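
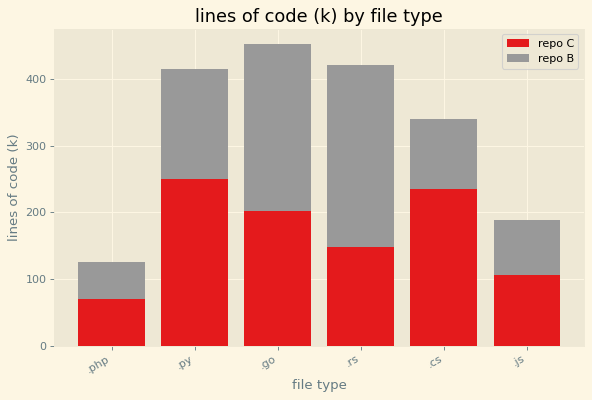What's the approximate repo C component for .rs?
≈ 150

repo C top ≈ 150, bottom ≈ 0; segment ≈ 150.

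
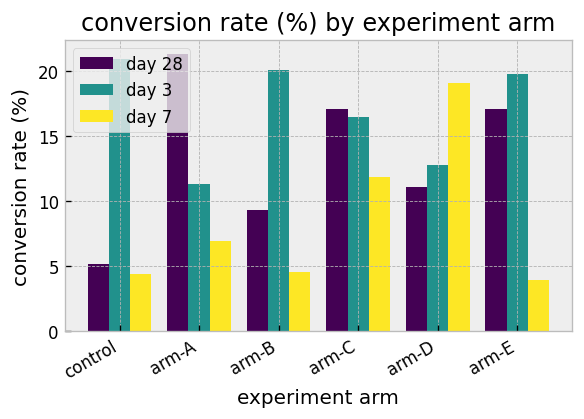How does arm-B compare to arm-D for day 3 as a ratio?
≈ 1.67×

arm-B ≈ 20, arm-D ≈ 12; 20/12 ≈ 1.67.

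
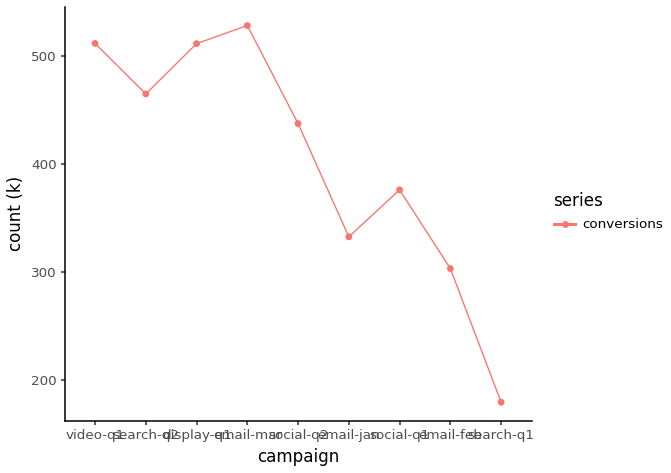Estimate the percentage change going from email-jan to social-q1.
≈ +14.3%

email-jan ≈ 350, social-q1 ≈ 400; (400 − 350) / 350 ≈ +14.3%.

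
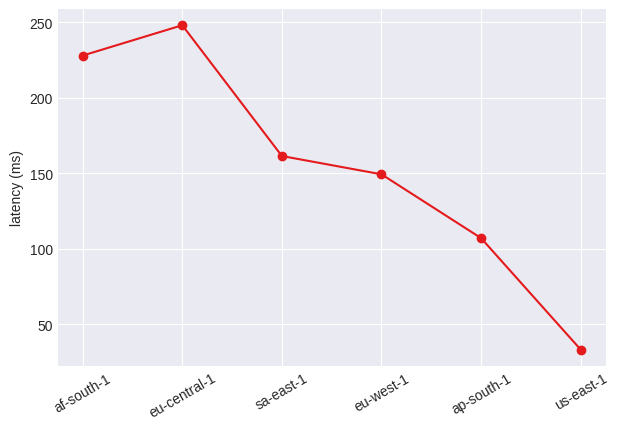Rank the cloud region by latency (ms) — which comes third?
sa-east-1

Top 4: eu-central-1 ≈ 240, af-south-1 ≈ 220, sa-east-1 ≈ 160, eu-west-1 ≈ 140.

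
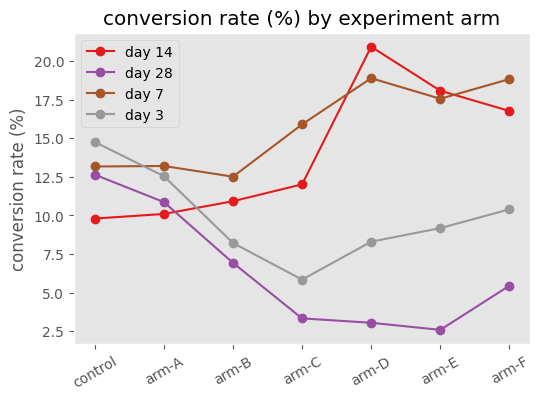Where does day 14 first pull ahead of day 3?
arm-B

arm-A: day 14 ≈ 10 vs day 3 ≈ 12 (not yet); arm-B: day 14 ≈ 10 vs day 3 ≈ 8 (first crossover).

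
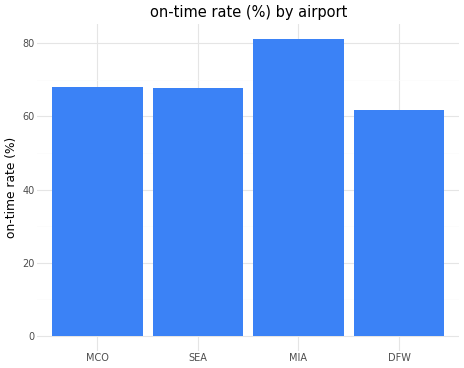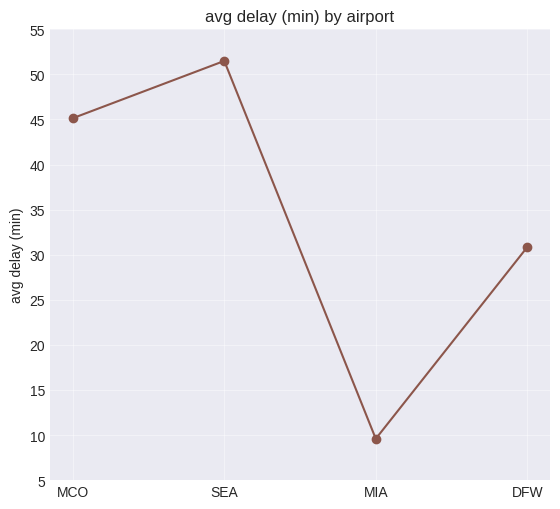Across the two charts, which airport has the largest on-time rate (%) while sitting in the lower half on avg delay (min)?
Chart 2 median avg delay (min) ≈ 40; below-median airports: MIA, DFW. Among those, MIA has the highest on-time rate (%) (≈ 80).

MIA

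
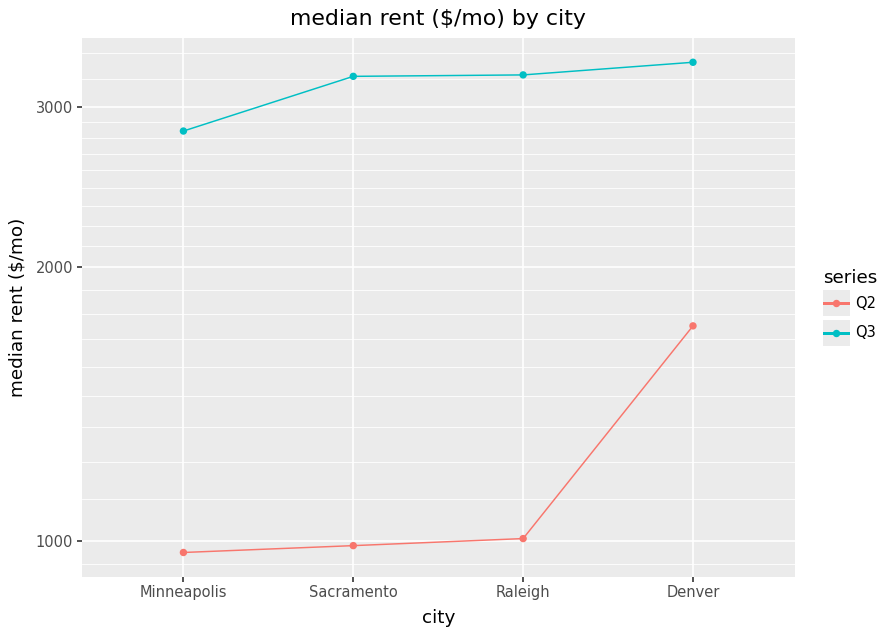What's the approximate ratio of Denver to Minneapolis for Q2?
≈ 1.8×

Denver ≈ 1800, Minneapolis ≈ 1000; 1800/1000 ≈ 1.8.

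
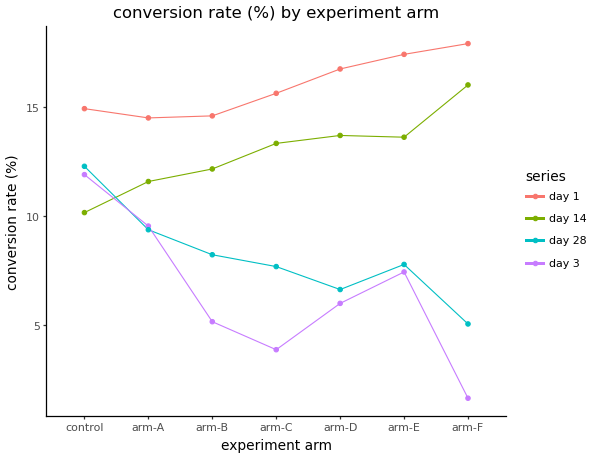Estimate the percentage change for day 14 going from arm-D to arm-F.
arm-D ≈ 14, arm-F ≈ 16; (16 − 14) / 14 ≈ +14.3%.

≈ +14.3%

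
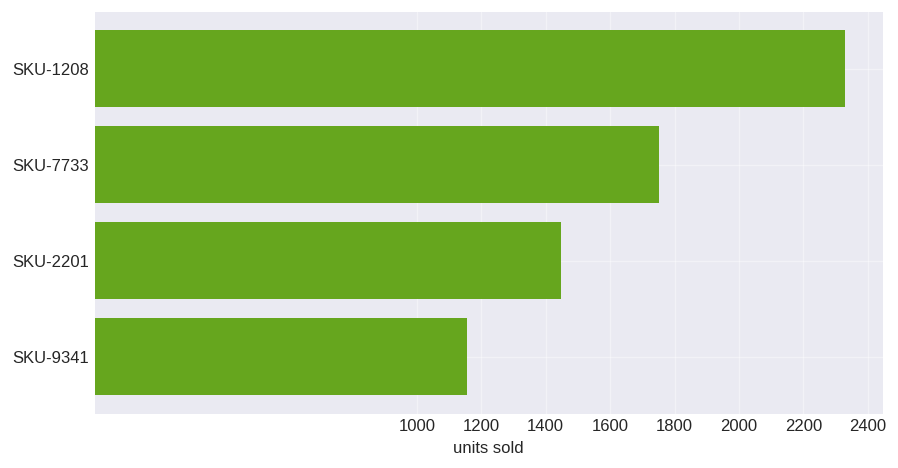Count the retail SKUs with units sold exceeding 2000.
1

Above 2000: SKU-1208.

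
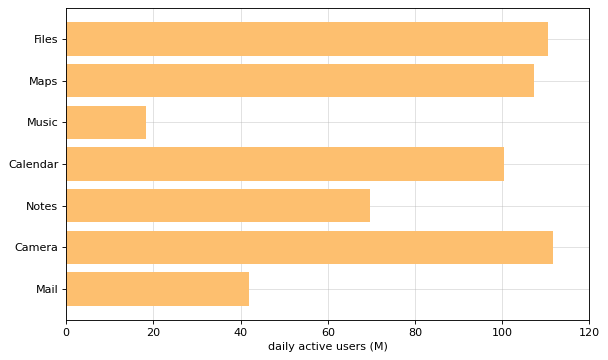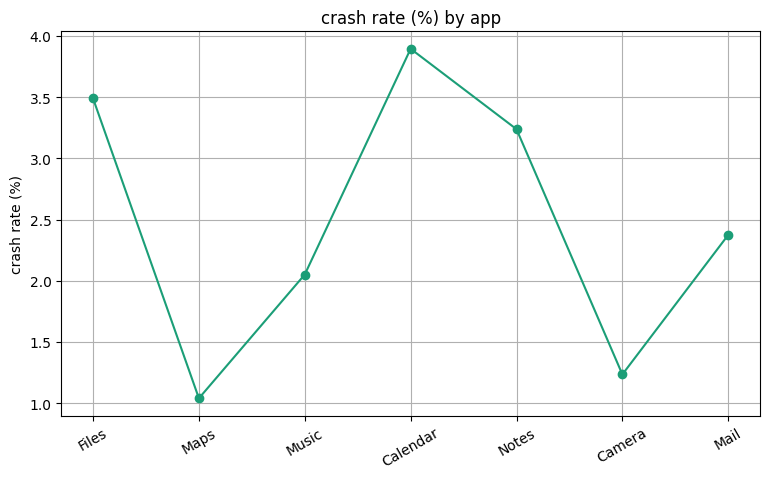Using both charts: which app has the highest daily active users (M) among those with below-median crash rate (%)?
Camera

Chart 2 median crash rate (%) ≈ 2.5; below-median apps: Maps, Music, Camera. Among those, Camera has the highest daily active users (M) (≈ 120).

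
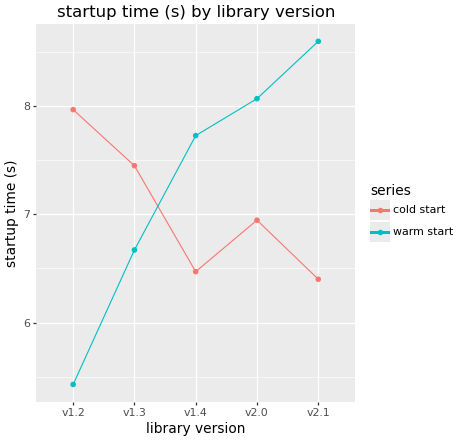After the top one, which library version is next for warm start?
Top 3 for warm start: v2.1 ≈ 8.5, v2.0 ≈ 8.0, v1.4 ≈ 7.5.

v2.0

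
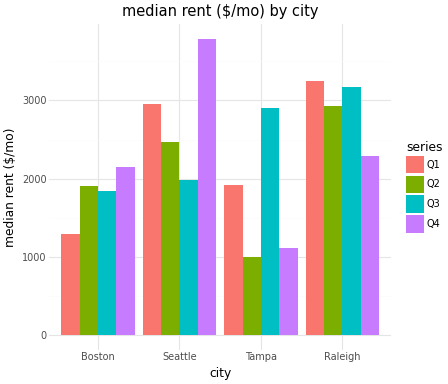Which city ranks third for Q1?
Tampa

Top 4 for Q1: Raleigh ≈ 3500, Seattle ≈ 3000, Tampa ≈ 2000, Boston ≈ 1500.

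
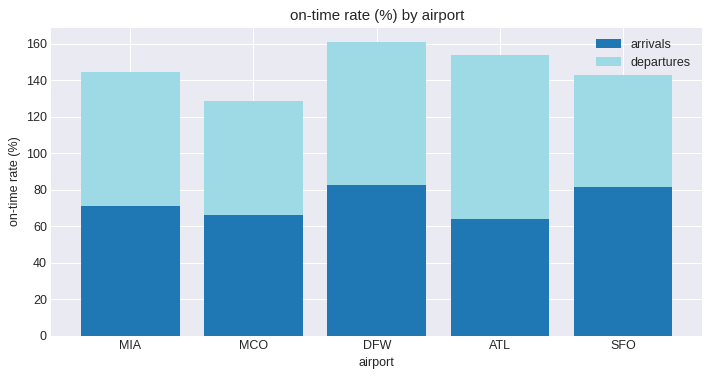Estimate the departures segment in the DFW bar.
departures top ≈ 160, bottom ≈ 80; segment ≈ 80.

≈ 80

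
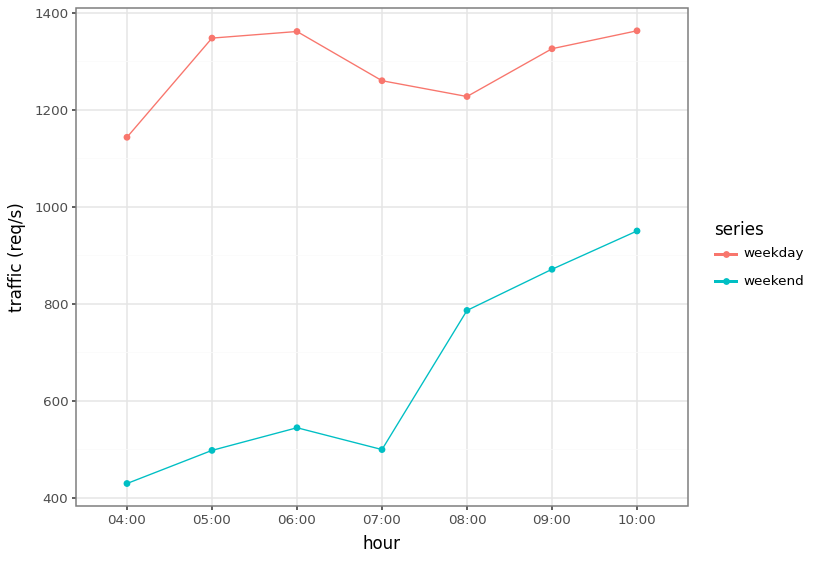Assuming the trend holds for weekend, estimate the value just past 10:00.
Last three: 800, 900, 1000 → slope ≈ 100/step → next ≈ 1100.

≈ 1100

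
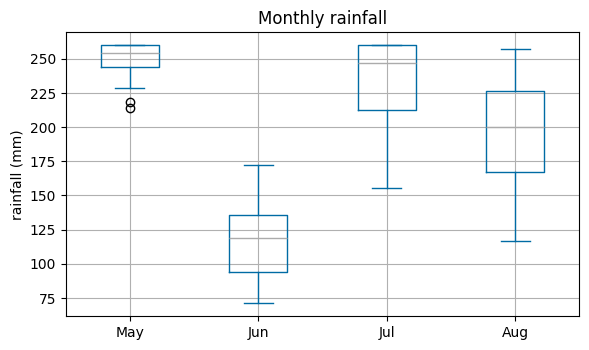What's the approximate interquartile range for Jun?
≈ 40

Q3 ≈ 140, Q1 ≈ 100; IQR ≈ 40.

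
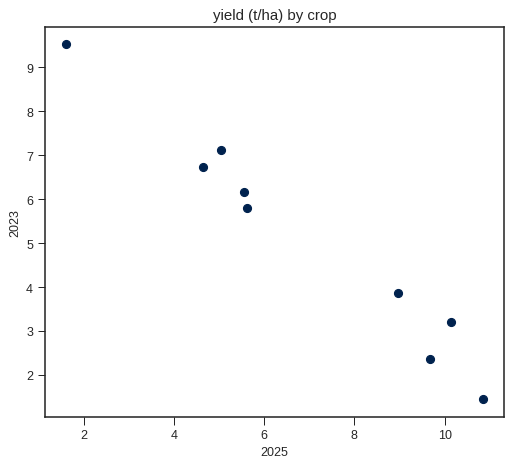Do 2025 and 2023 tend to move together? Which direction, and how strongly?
negative, strong

Points are negatively correlated; strong (|r| ≈ 1.0).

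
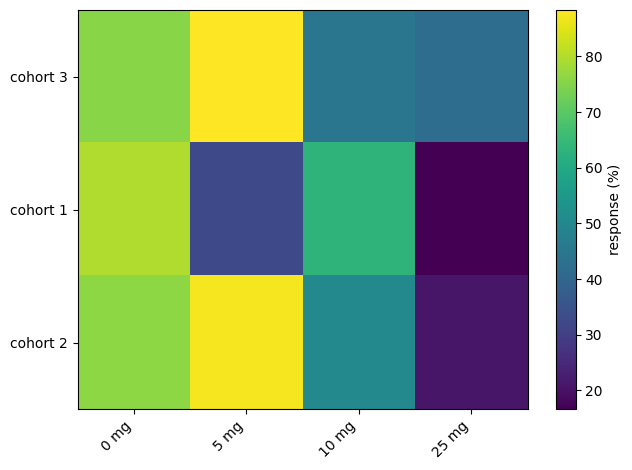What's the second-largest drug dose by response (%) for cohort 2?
0 mg

Top 3 for cohort 2: 5 mg ≈ 90, 0 mg ≈ 80, 10 mg ≈ 50.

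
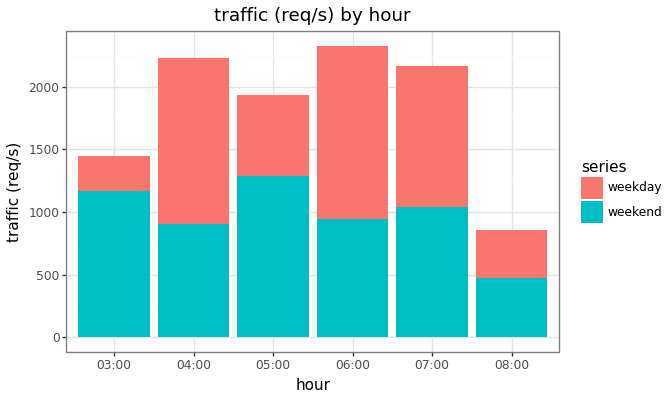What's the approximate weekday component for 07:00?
weekday top ≈ 2200, bottom ≈ 1000; segment ≈ 1200.

≈ 1200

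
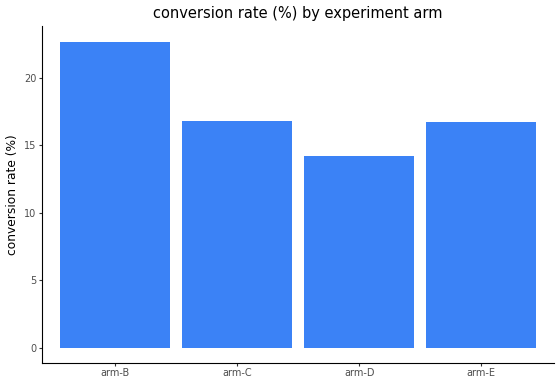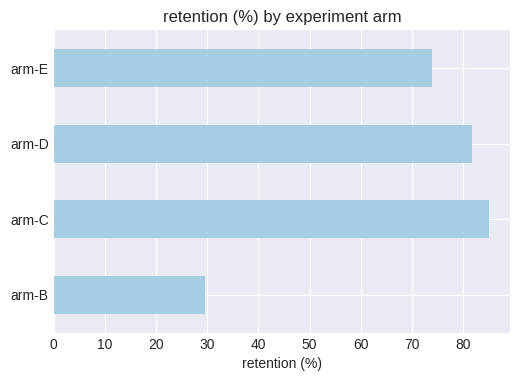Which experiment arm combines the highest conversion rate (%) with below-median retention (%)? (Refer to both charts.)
Chart 2 median retention (%) ≈ 80; below-median experiment arms: arm-B, arm-E. Among those, arm-B has the highest conversion rate (%) (≈ 25).

arm-B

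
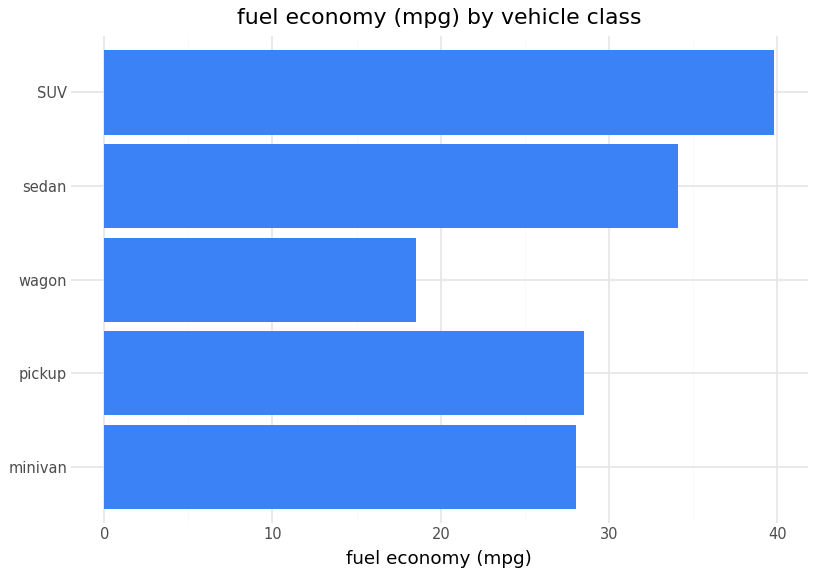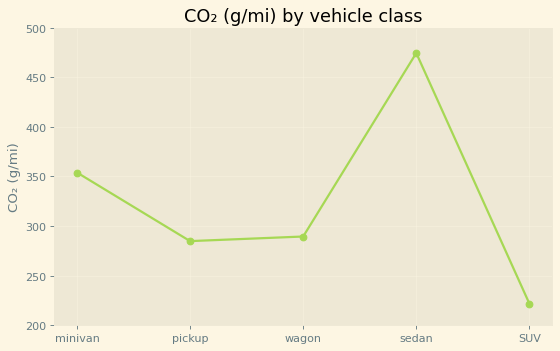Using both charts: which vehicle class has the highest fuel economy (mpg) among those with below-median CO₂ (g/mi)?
SUV

Chart 2 median CO₂ (g/mi) ≈ 300; below-median vehicle classes: pickup, SUV. Among those, SUV has the highest fuel economy (mpg) (≈ 40).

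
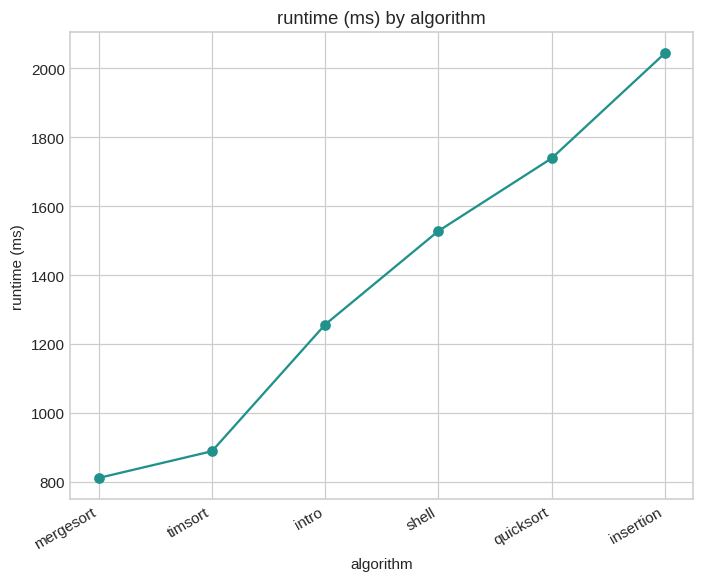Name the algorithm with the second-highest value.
quicksort

Top 3: insertion ≈ 2000, quicksort ≈ 1800, shell ≈ 1600.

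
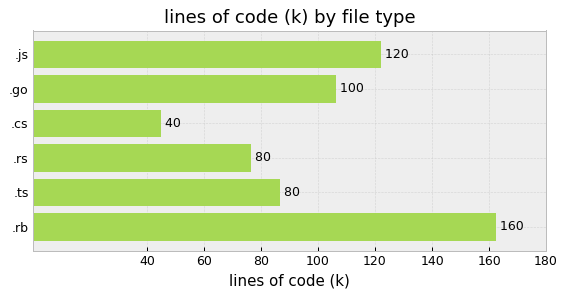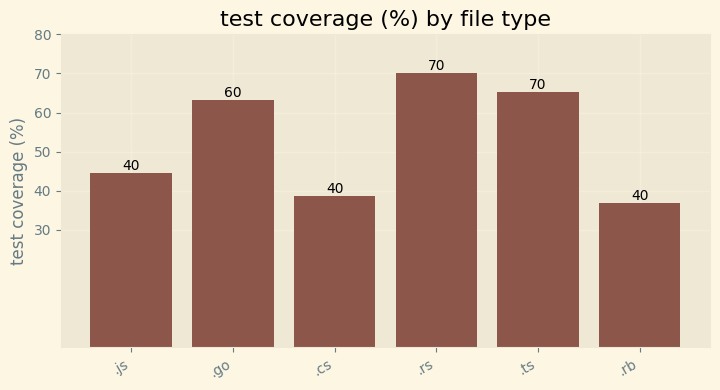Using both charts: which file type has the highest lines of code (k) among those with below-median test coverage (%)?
.rb

Chart 2 median test coverage (%) ≈ 50; below-median file types: .js, .cs, .rb. Among those, .rb has the highest lines of code (k) (≈ 160).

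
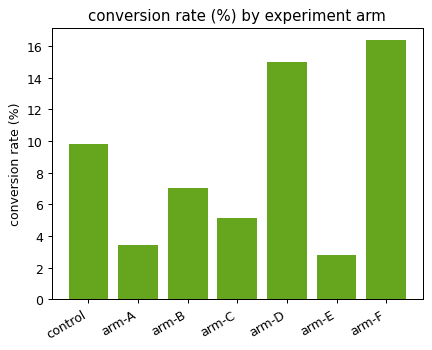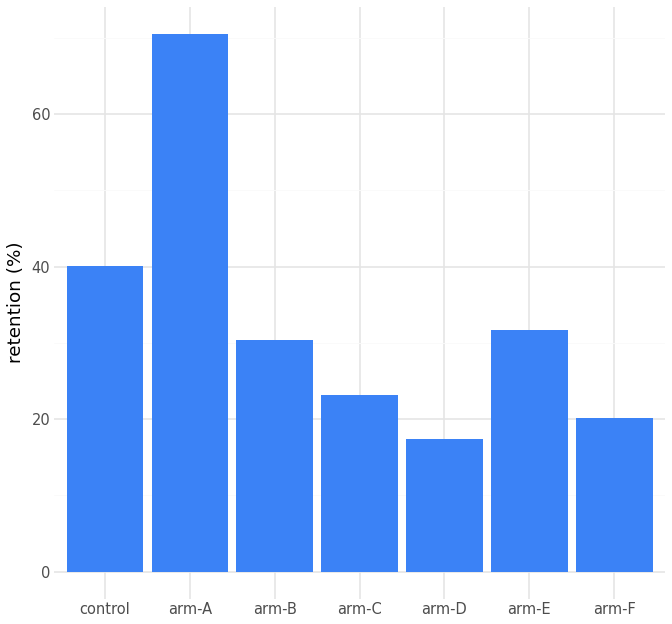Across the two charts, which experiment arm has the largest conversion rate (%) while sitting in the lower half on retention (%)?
arm-F

Chart 2 median retention (%) ≈ 30; below-median experiment arms: arm-C, arm-D, arm-F. Among those, arm-F has the highest conversion rate (%) (≈ 16).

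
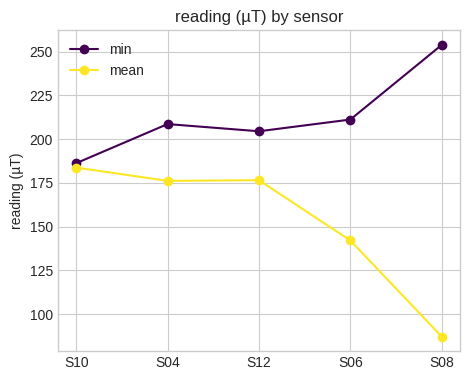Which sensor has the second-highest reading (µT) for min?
Top 3 for min: S08 ≈ 260, S06 ≈ 220, S04 ≈ 200.

S06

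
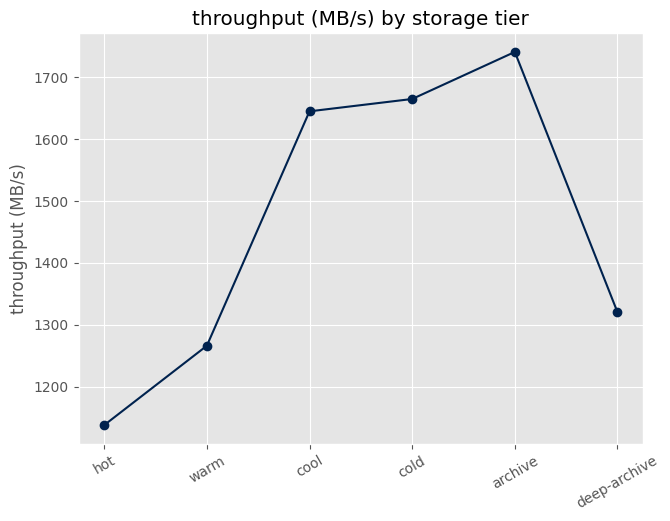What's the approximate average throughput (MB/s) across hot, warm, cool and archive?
(1100 + 1300 + 1600 + 1700) / 4 ≈ 1425.

≈ 1425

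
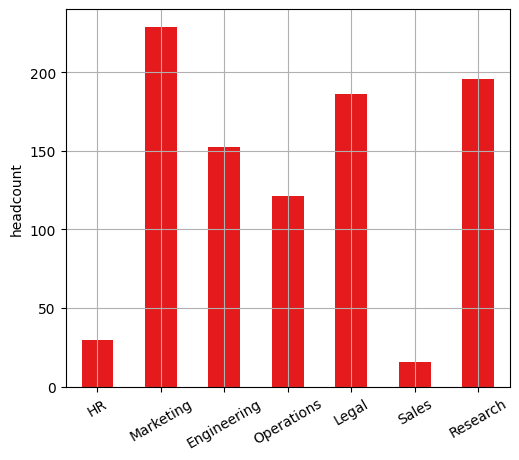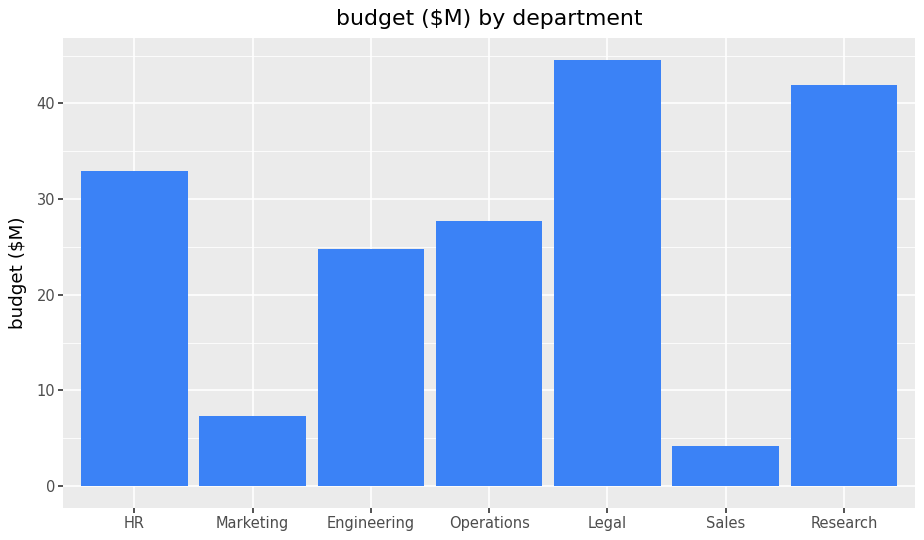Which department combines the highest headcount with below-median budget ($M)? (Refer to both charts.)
Chart 2 median budget ($M) ≈ 30; below-median departments: Marketing, Engineering, Sales. Among those, Marketing has the highest headcount (≈ 225).

Marketing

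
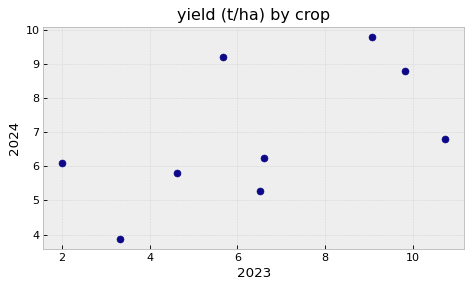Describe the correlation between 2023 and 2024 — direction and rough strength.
Points are positively correlated; moderate (|r| ≈ 0.6).

positive, moderate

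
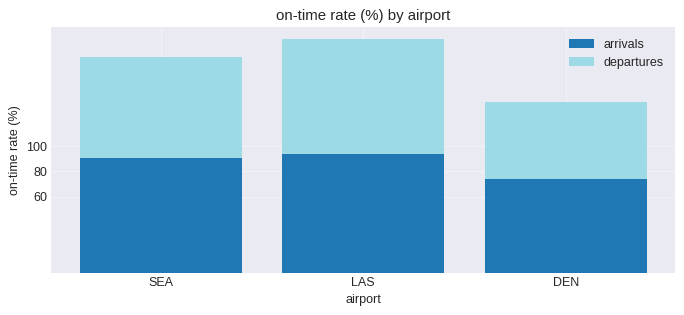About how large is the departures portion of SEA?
departures top ≈ 180, bottom ≈ 100; segment ≈ 80.

≈ 80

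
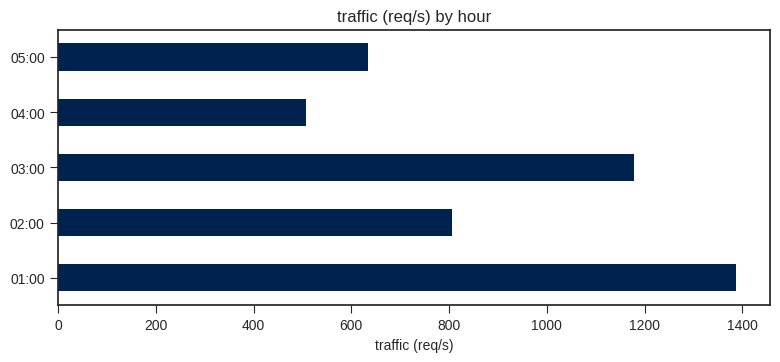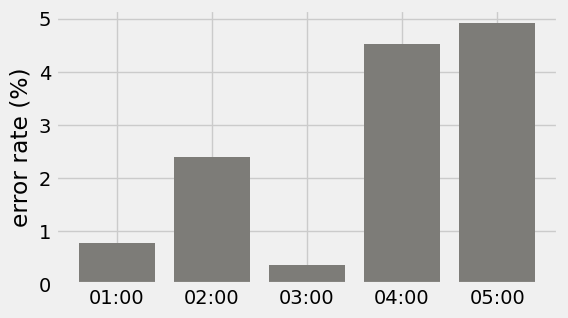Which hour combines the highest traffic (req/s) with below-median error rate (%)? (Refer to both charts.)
Chart 2 median error rate (%) ≈ 2.5; below-median hours: 01:00, 03:00. Among those, 01:00 has the highest traffic (req/s) (≈ 1400).

01:00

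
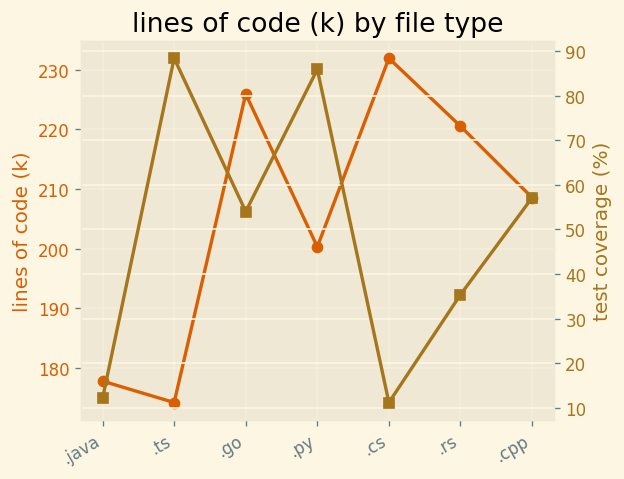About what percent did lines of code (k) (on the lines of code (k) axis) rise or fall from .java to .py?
.java ≈ 180, .py ≈ 200; (200 − 180) / 180 ≈ +11.1%.

≈ +11.1%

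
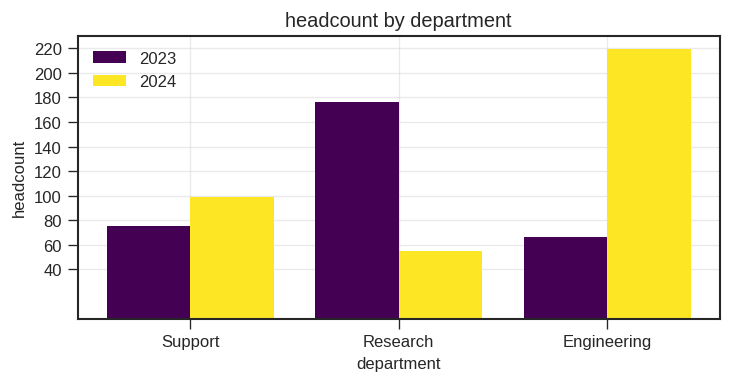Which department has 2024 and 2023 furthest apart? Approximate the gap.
Engineering: 2024 ≈ 220, 2023 ≈ 60 → gap ≈ 160. Next-largest (Research) is only ≈ 120.

Engineering, ≈ 160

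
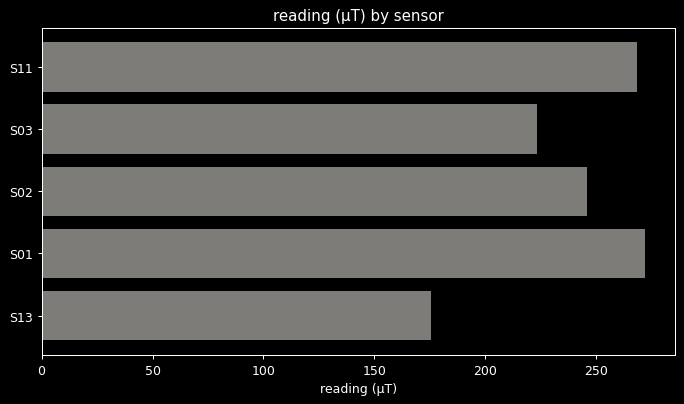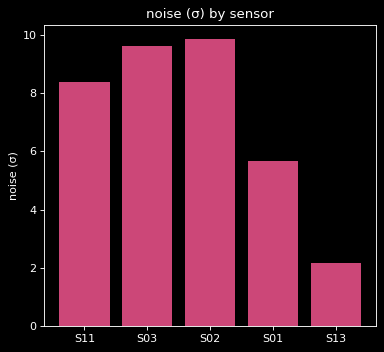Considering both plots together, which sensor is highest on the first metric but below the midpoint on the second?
Chart 2 median noise (σ) ≈ 8; below-median sensors: S01, S13. Among those, S01 has the highest reading (µT) (≈ 275).

S01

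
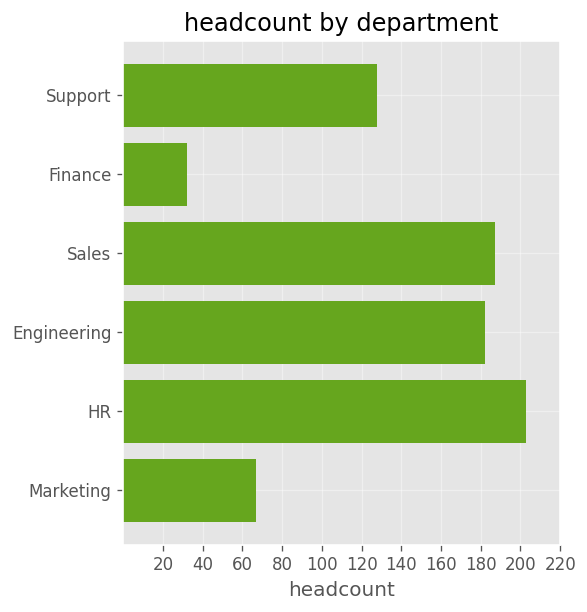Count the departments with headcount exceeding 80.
Above 80: Support, Sales, Engineering, HR.

4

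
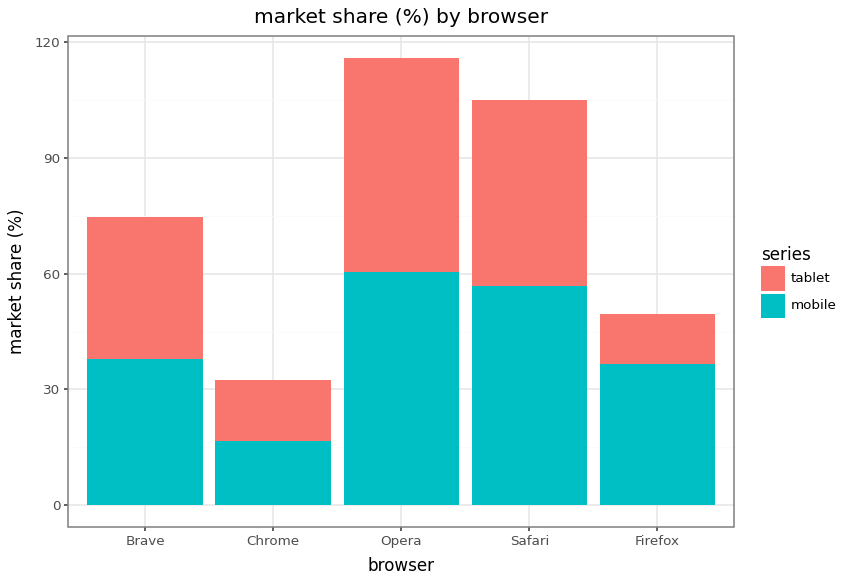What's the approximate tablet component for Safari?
≈ 50

tablet top ≈ 110, bottom ≈ 60; segment ≈ 50.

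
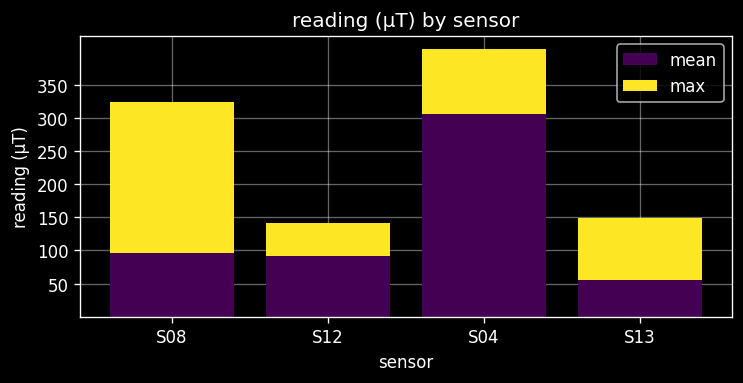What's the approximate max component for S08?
max top ≈ 300, bottom ≈ 100; segment ≈ 200.

≈ 200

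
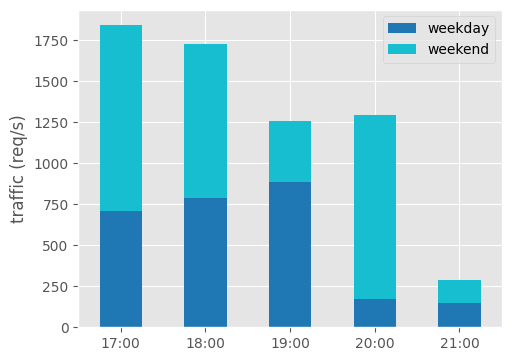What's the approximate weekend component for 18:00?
≈ 1000

weekend top ≈ 1800, bottom ≈ 800; segment ≈ 1000.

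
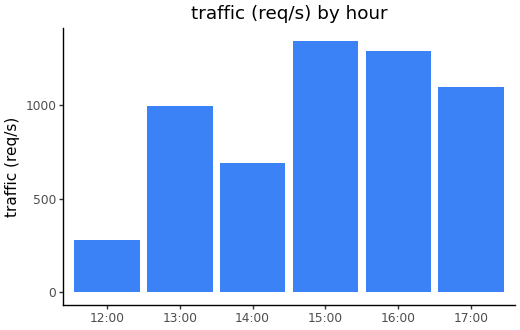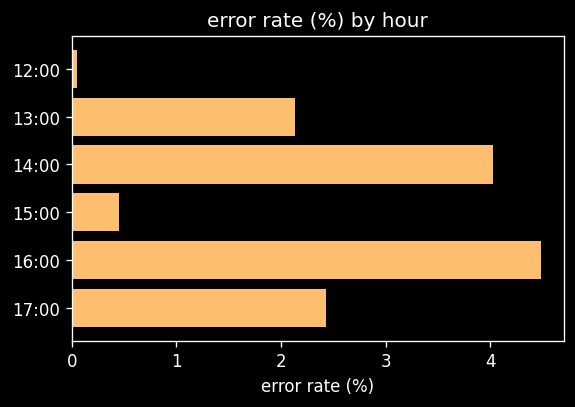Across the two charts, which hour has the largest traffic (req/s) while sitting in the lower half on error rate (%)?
Chart 2 median error rate (%) ≈ 2.5; below-median hours: 12:00, 13:00, 15:00. Among those, 15:00 has the highest traffic (req/s) (≈ 1400).

15:00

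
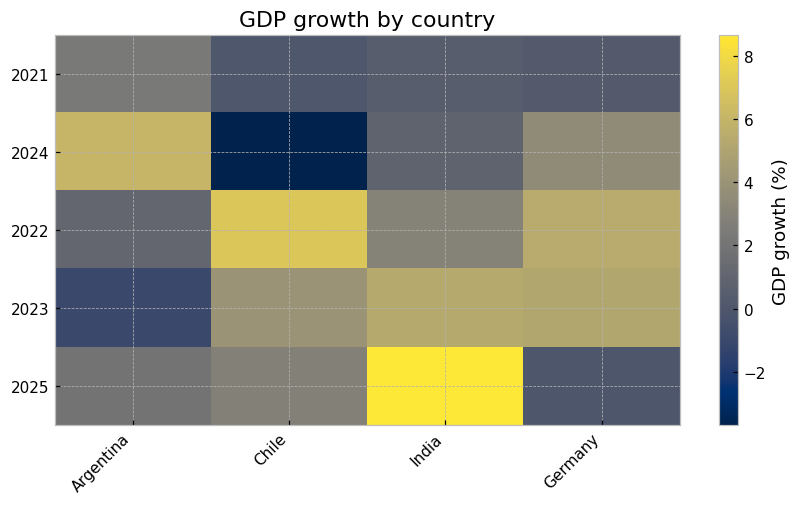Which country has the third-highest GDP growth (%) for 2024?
Top 4 for 2024: Argentina ≈ 6, Germany ≈ 4, India ≈ 0, Chile ≈ -4.

India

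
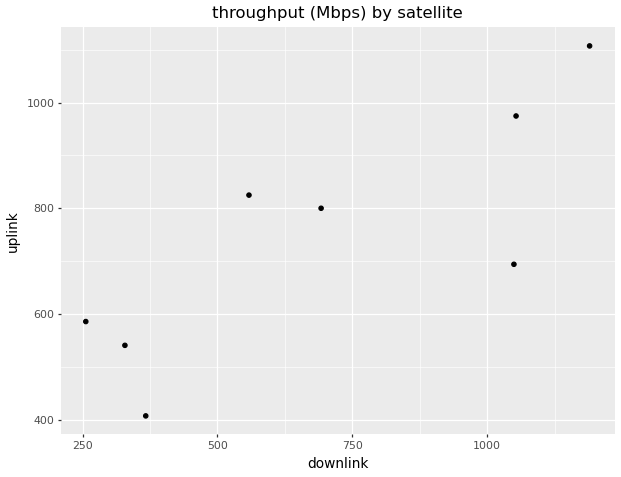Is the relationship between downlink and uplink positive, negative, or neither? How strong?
Points are positively correlated; strong (|r| ≈ 0.8).

positive, strong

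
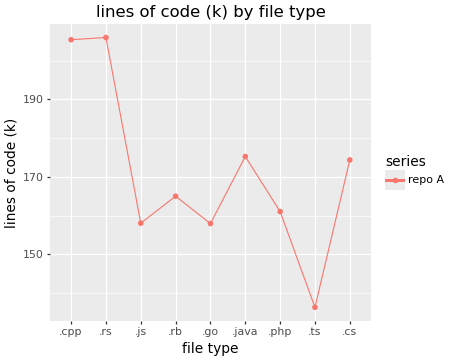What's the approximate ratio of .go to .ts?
≈ 1.14×

.go ≈ 160, .ts ≈ 140; 160/140 ≈ 1.14.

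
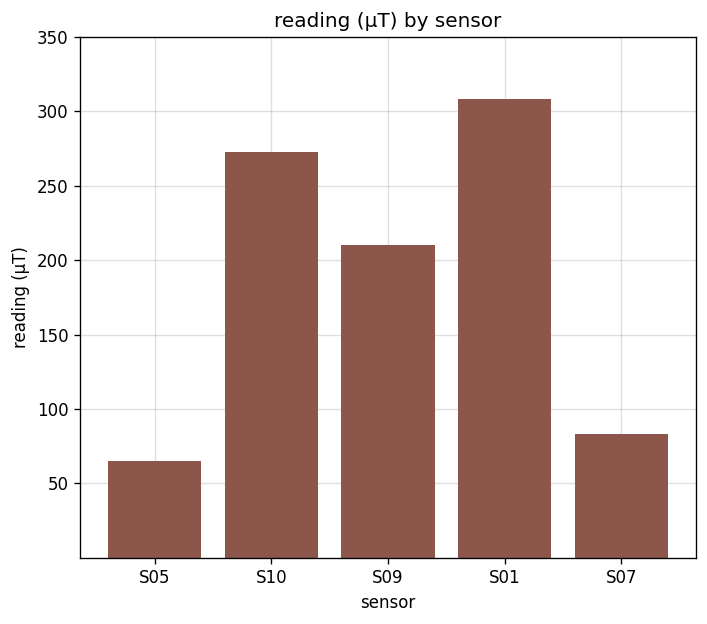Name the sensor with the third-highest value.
S09

Top 4: S01 ≈ 300, S10 ≈ 250, S09 ≈ 200, S07 ≈ 100.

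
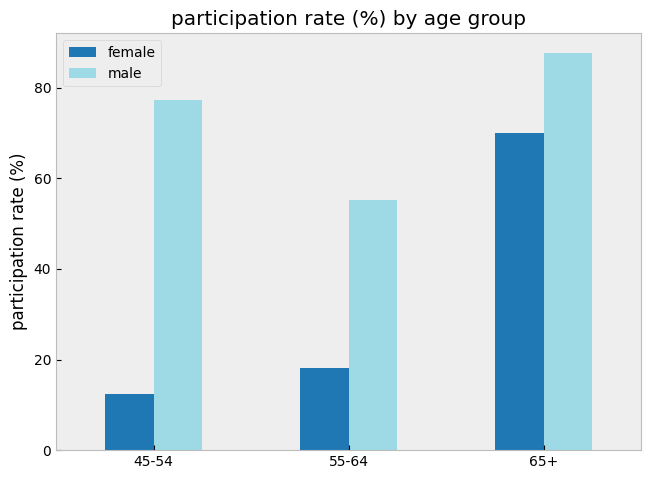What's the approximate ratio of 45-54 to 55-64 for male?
45-54 ≈ 80, 55-64 ≈ 60; 80/60 ≈ 1.33.

≈ 1.33×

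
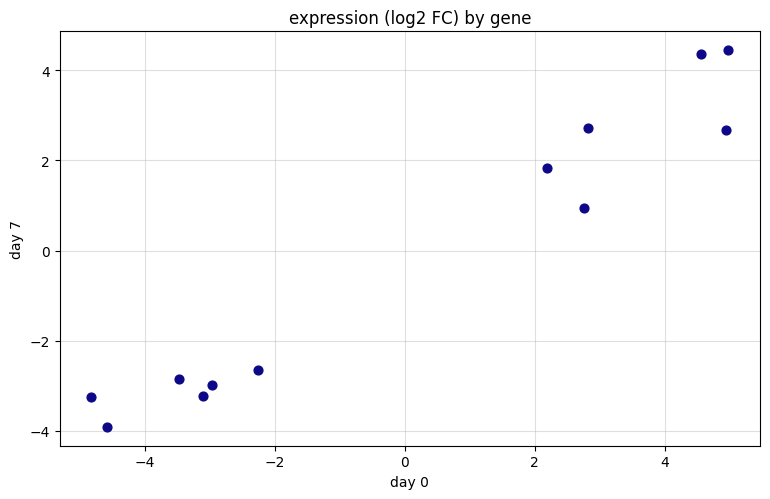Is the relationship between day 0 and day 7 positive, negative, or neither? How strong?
Points are positively correlated; strong (|r| ≈ 1.0).

positive, strong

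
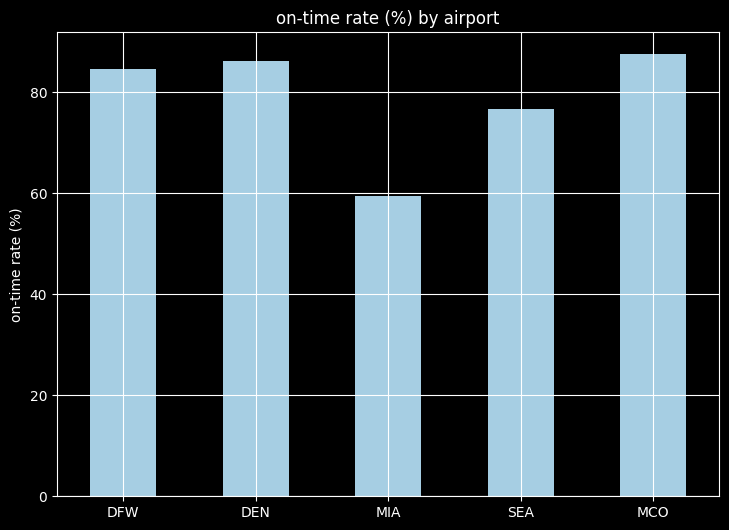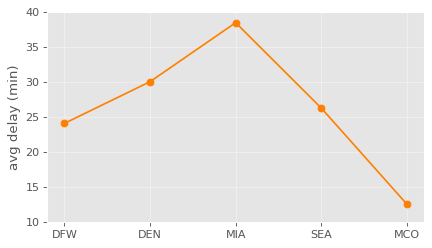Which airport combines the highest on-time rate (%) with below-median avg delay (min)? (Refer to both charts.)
MCO

Chart 2 median avg delay (min) ≈ 25; below-median airports: DFW, MCO. Among those, MCO has the highest on-time rate (%) (≈ 90).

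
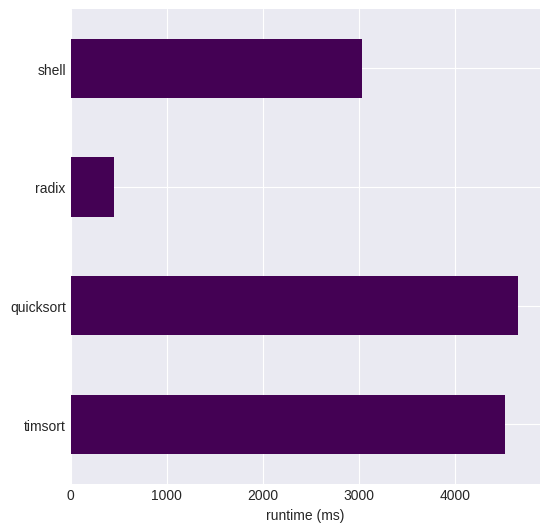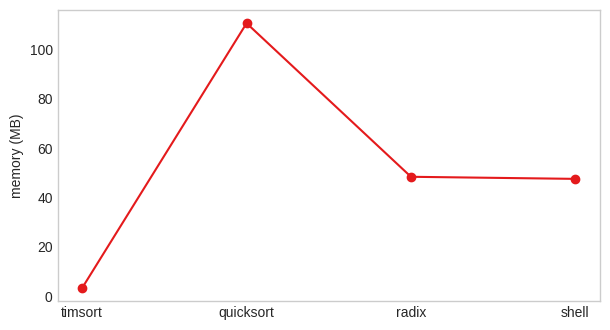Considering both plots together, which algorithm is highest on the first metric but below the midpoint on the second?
timsort

Chart 2 median memory (MB) ≈ 40; below-median algorithms: timsort, shell. Among those, timsort has the highest runtime (ms) (≈ 4500).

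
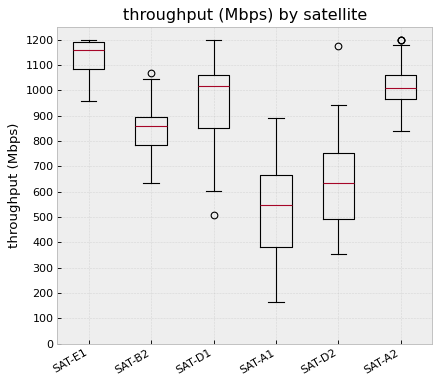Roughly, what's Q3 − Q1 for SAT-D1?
Q3 ≈ 1100, Q1 ≈ 900; IQR ≈ 200.

≈ 200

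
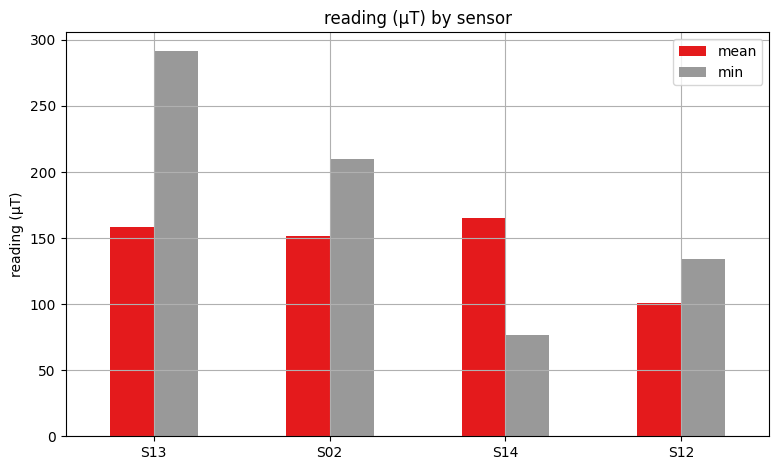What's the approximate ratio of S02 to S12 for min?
≈ 1.6×

S02 ≈ 200, S12 ≈ 125; 200/125 ≈ 1.6.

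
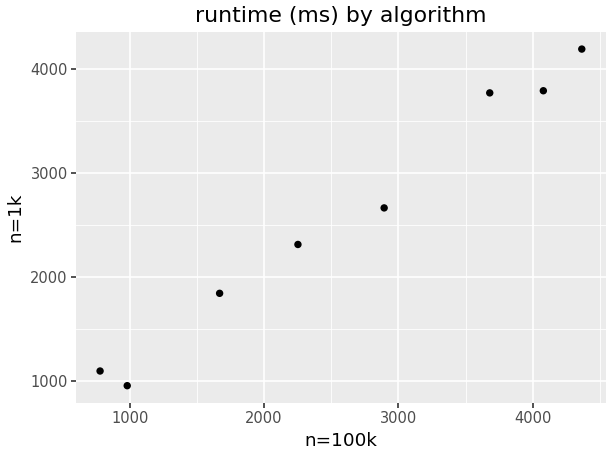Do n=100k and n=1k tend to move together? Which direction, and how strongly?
positive, strong

Points are positively correlated; strong (|r| ≈ 1.0).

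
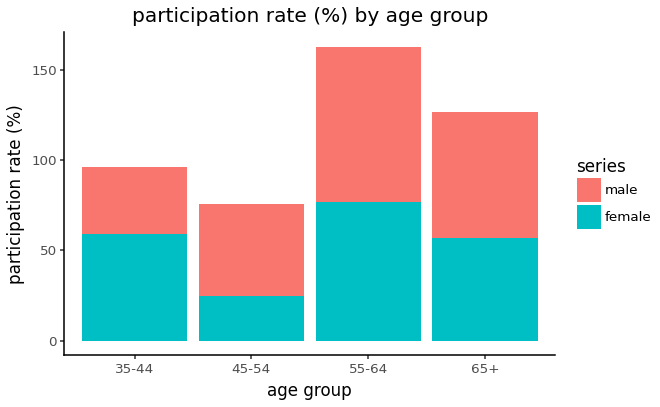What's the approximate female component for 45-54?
≈ 20

female top ≈ 20, bottom ≈ 0; segment ≈ 20.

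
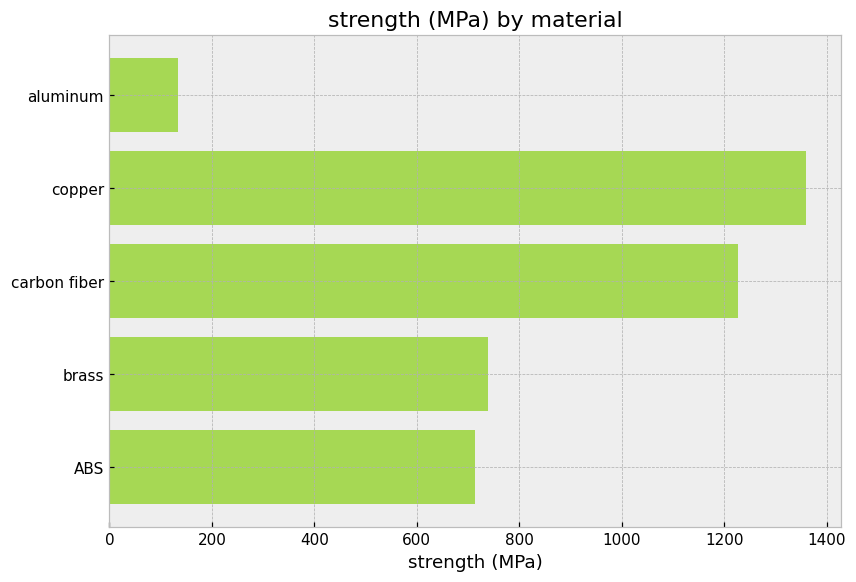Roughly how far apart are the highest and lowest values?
Max copper ≈ 1400, min aluminum ≈ 200; range ≈ 1200.

≈ 1200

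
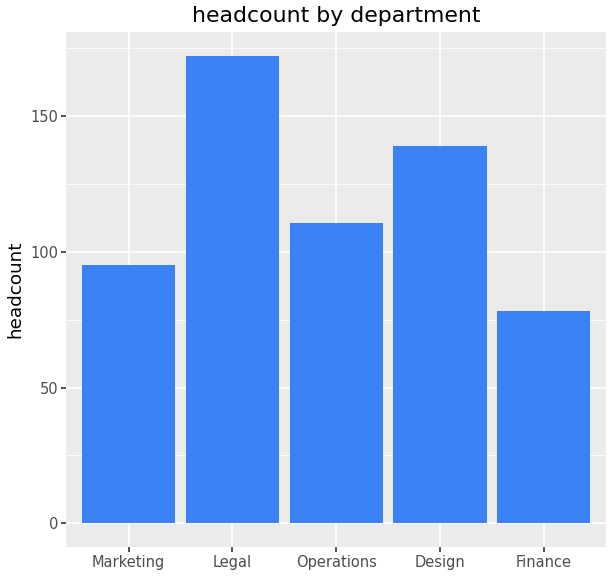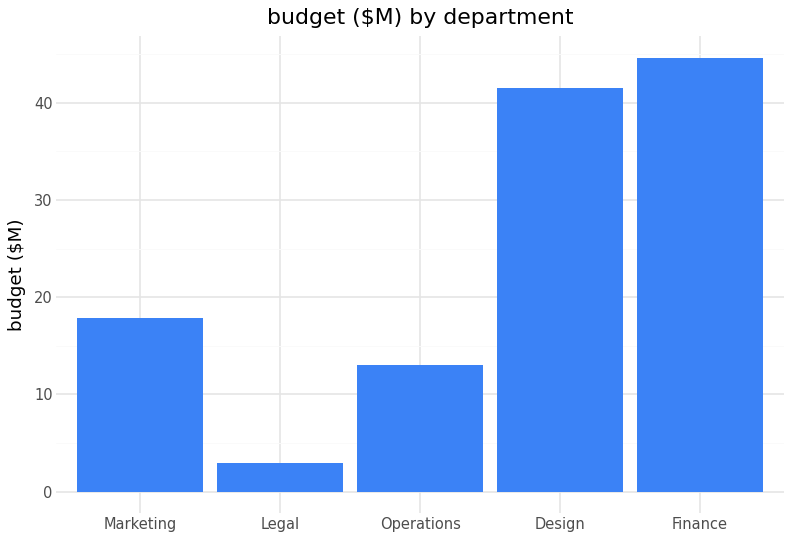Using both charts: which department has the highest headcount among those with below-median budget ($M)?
Chart 2 median budget ($M) ≈ 20; below-median departments: Legal, Operations. Among those, Legal has the highest headcount (≈ 180).

Legal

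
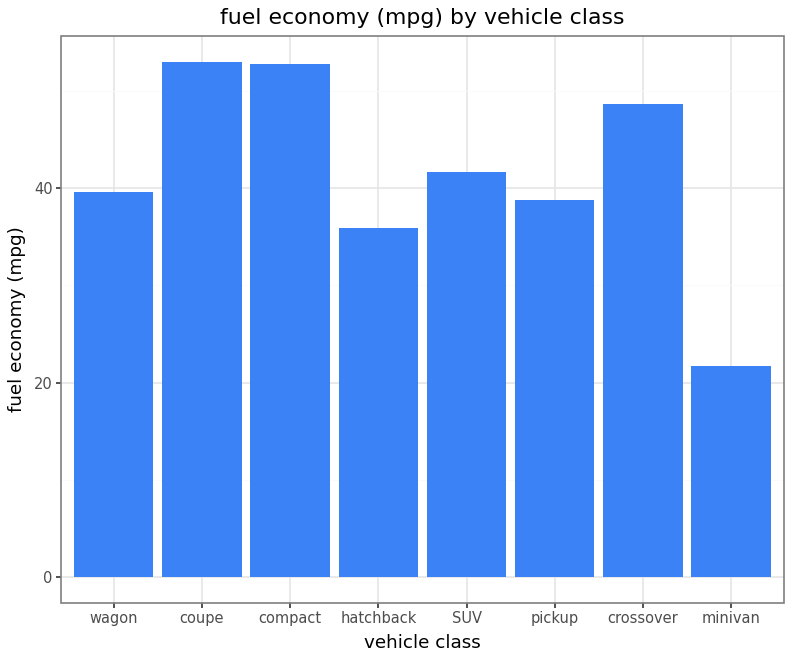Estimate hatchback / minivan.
hatchback ≈ 35, minivan ≈ 20; 35/20 ≈ 1.75.

≈ 1.75×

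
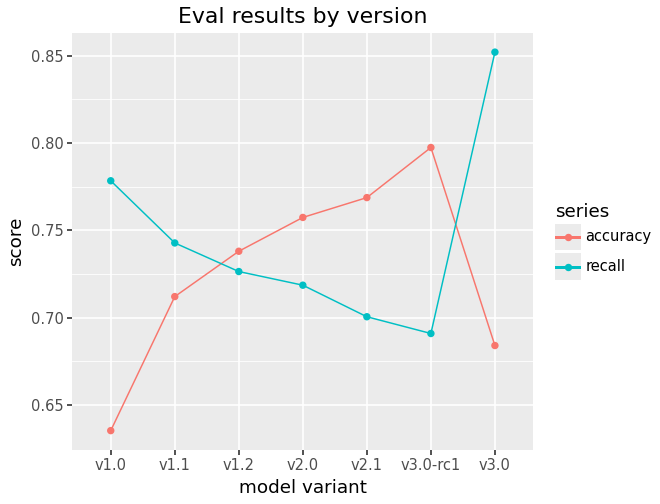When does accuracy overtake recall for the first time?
v1.2

v1.1: accuracy ≈ 0.72 vs recall ≈ 0.74 (not yet); v1.2: accuracy ≈ 0.74 vs recall ≈ 0.72 (first crossover).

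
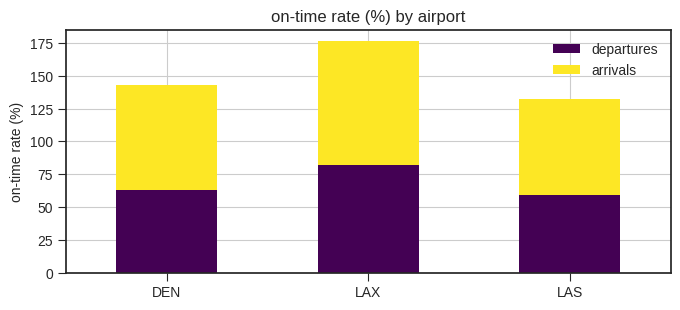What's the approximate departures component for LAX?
≈ 80

departures top ≈ 80, bottom ≈ 0; segment ≈ 80.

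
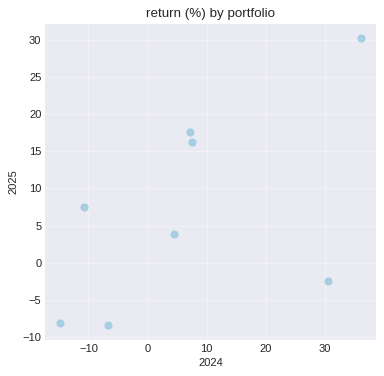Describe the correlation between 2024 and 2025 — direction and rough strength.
positive, moderate

Points are positively correlated; moderate (|r| ≈ 0.6).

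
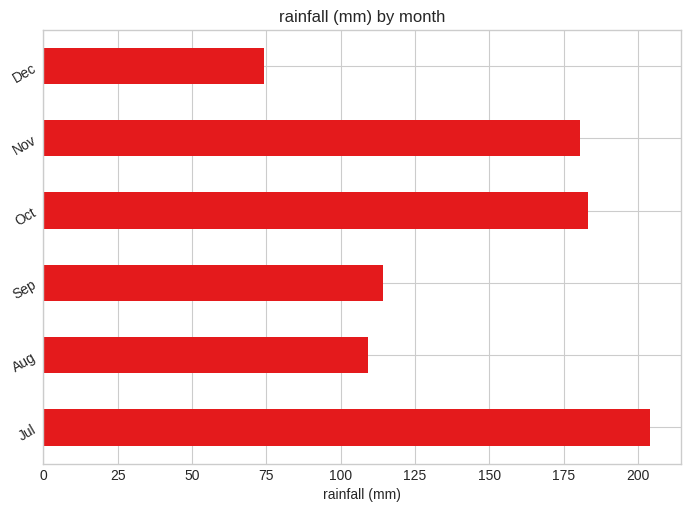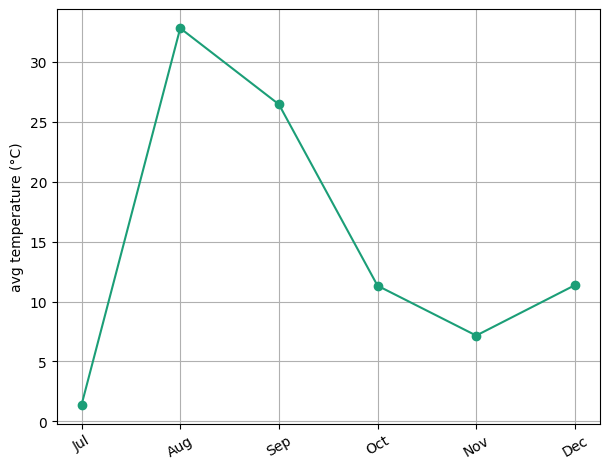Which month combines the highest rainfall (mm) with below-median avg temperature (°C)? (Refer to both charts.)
Chart 2 median avg temperature (°C) ≈ 10; below-median months: Jul, Oct, Nov. Among those, Jul has the highest rainfall (mm) (≈ 200).

Jul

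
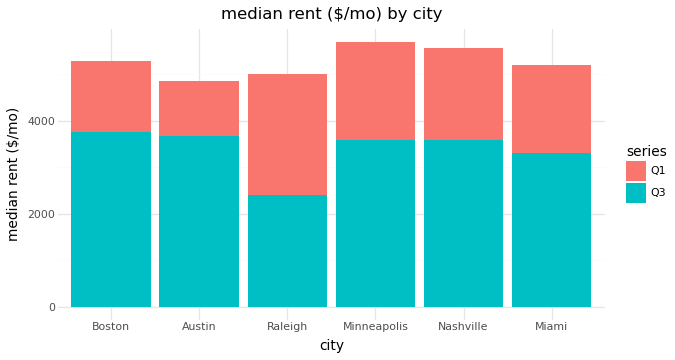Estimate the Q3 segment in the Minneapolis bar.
Q3 top ≈ 3500, bottom ≈ 0; segment ≈ 3500.

≈ 3500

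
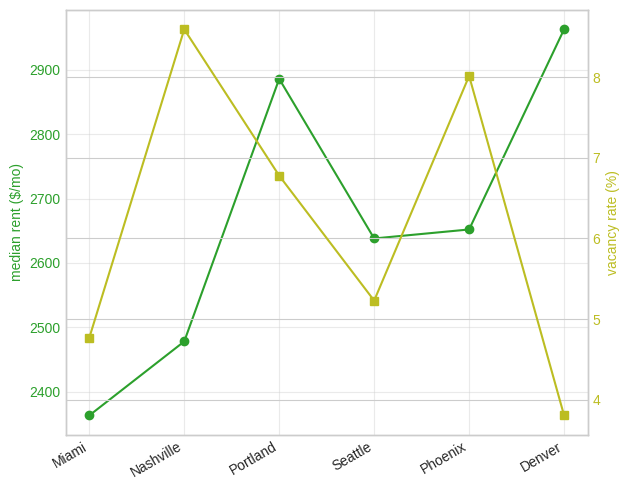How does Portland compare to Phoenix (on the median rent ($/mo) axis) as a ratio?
≈ 1.09×

Portland ≈ 2900, Phoenix ≈ 2650; 2900/2650 ≈ 1.09.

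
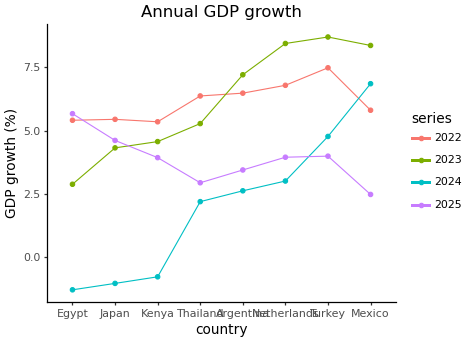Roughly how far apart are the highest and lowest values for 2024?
≈ 8

Max Mexico ≈ 7, min Egypt ≈ -1; range ≈ 8.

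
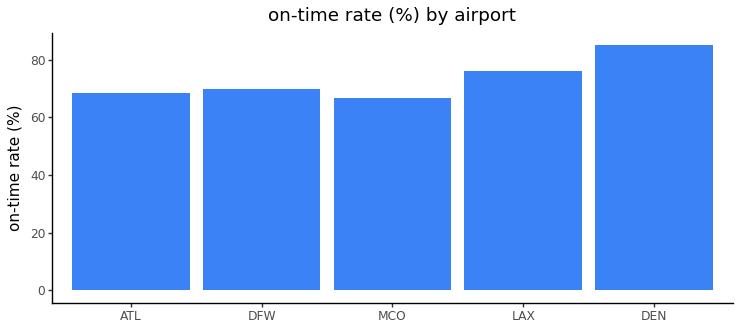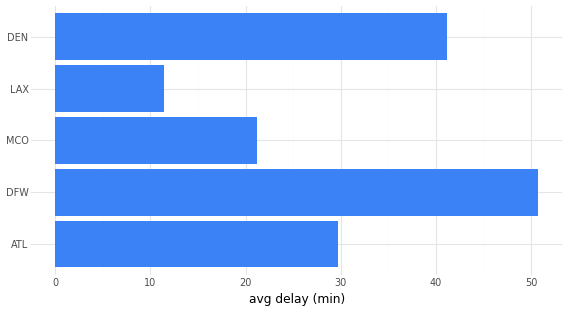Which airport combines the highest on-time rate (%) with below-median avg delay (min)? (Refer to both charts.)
Chart 2 median avg delay (min) ≈ 30; below-median airports: MCO, LAX. Among those, LAX has the highest on-time rate (%) (≈ 80).

LAX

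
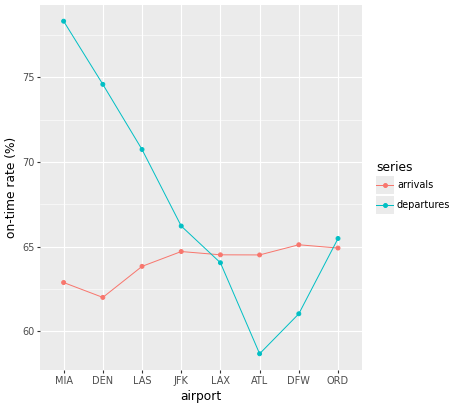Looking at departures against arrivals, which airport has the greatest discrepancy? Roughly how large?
MIA, ≈ 16 %

MIA: departures ≈ 78, arrivals ≈ 62 → gap ≈ 16. Next-largest (DEN) is only ≈ 12.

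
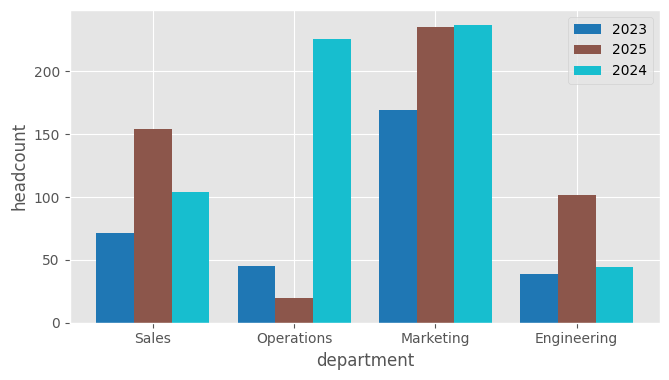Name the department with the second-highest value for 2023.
Top 3 for 2023: Marketing ≈ 160, Sales ≈ 80, Operations ≈ 40.

Sales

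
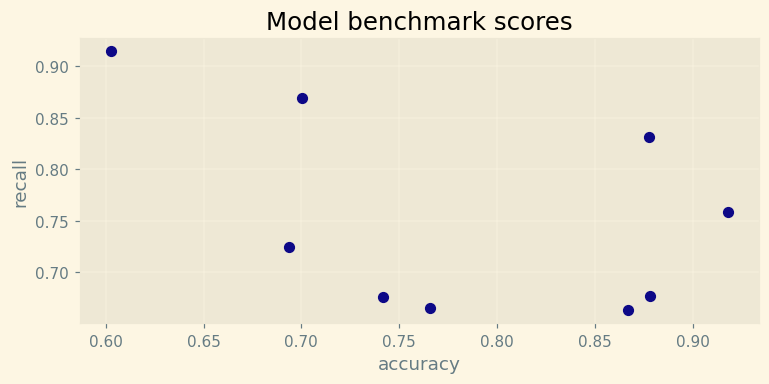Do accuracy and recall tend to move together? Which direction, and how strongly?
negative, moderate

Points are negatively correlated; moderate (|r| ≈ 0.5).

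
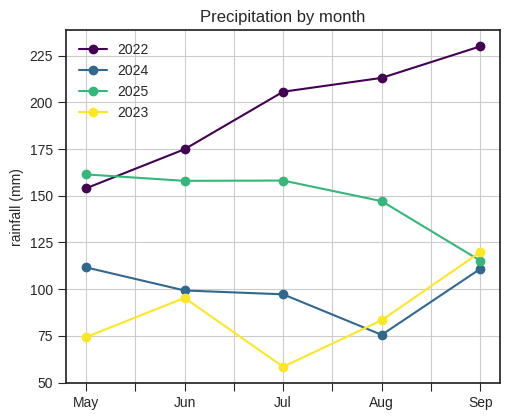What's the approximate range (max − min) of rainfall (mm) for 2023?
≈ 60

Max Sep ≈ 120, min Jul ≈ 60; range ≈ 60.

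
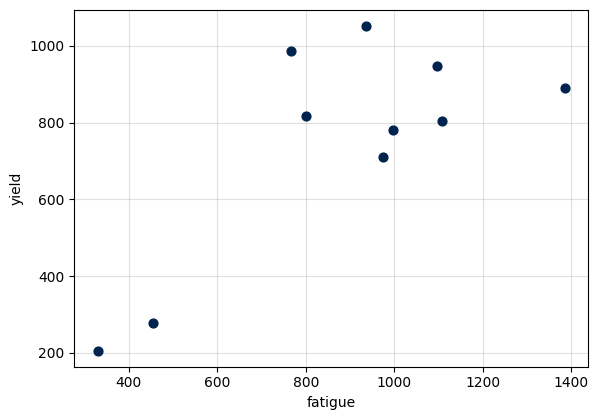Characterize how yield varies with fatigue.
Points are positively correlated; strong (|r| ≈ 0.8).

positive, strong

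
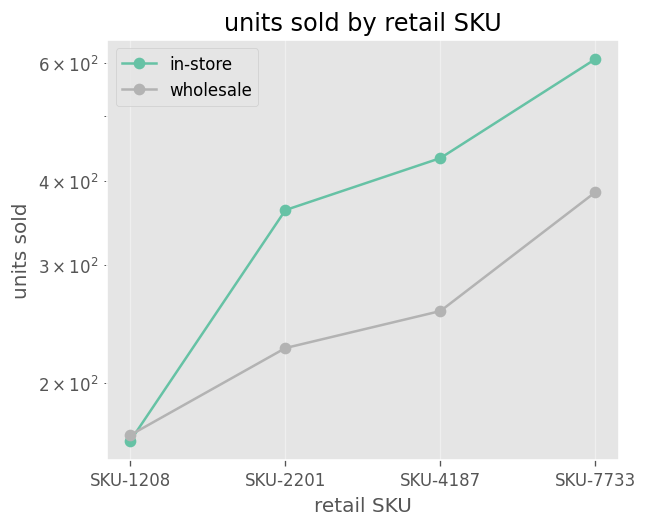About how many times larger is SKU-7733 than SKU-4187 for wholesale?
≈ 1.6×

SKU-7733 ≈ 400, SKU-4187 ≈ 250; 400/250 ≈ 1.6.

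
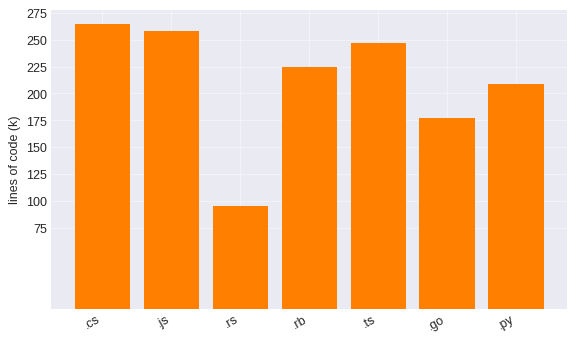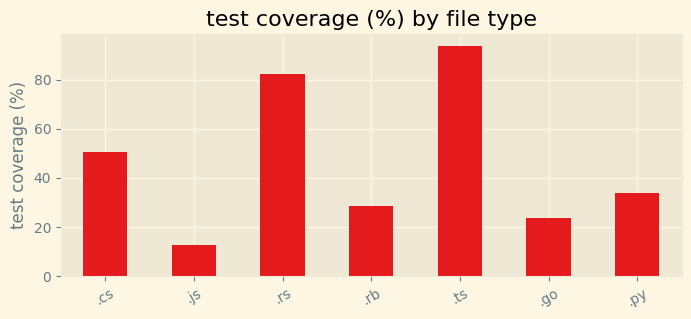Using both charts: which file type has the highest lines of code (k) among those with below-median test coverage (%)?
.js

Chart 2 median test coverage (%) ≈ 30; below-median file types: .js, .rb, .go. Among those, .js has the highest lines of code (k) (≈ 250).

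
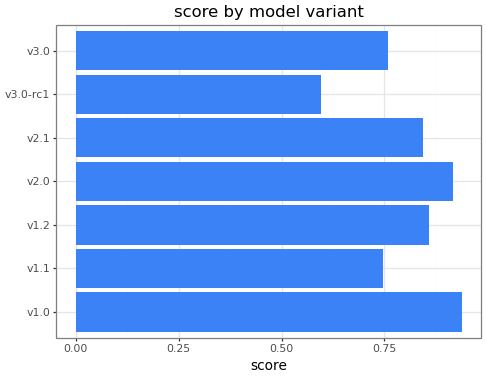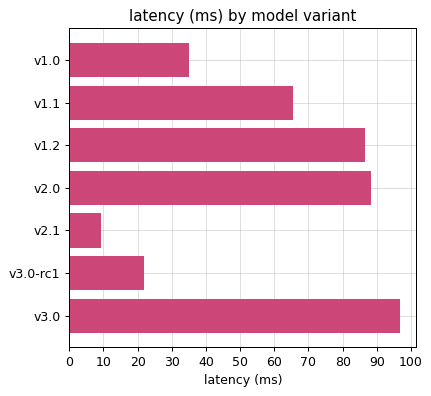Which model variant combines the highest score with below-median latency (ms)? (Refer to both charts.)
v1.0

Chart 2 median latency (ms) ≈ 70; below-median model variants: v1.0, v2.1, v3.0-rc1. Among those, v1.0 has the highest score (≈ 0.9).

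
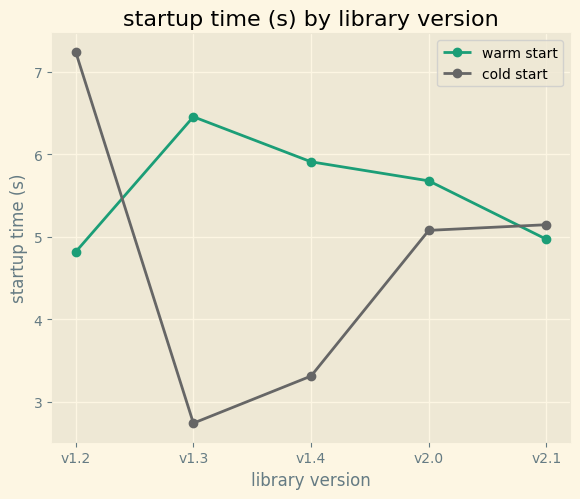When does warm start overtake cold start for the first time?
v1.3

v1.2: warm start ≈ 5.0 vs cold start ≈ 7.0 (not yet); v1.3: warm start ≈ 6.5 vs cold start ≈ 2.5 (first crossover).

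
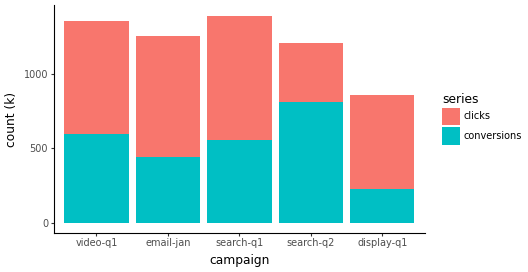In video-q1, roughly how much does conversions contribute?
≈ 600

conversions top ≈ 600, bottom ≈ 0; segment ≈ 600.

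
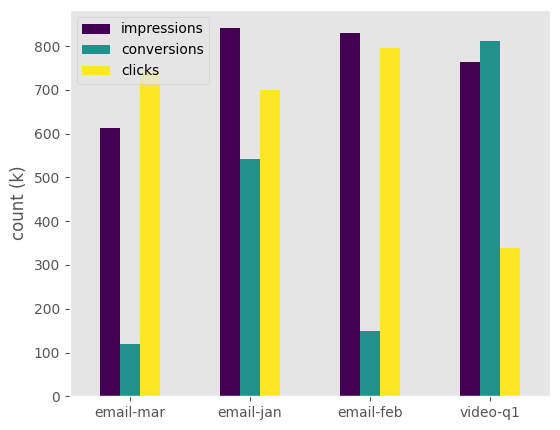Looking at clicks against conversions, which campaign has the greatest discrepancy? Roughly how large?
email-feb: clicks ≈ 800, conversions ≈ 100 → gap ≈ 700. Next-largest (email-mar) is only ≈ 600.

email-feb, ≈ 700 k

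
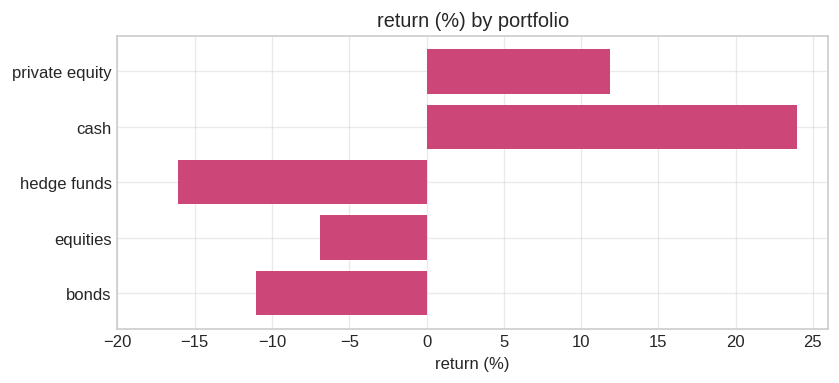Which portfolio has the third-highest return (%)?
equities

Top 4: cash ≈ 25, private equity ≈ 10, equities ≈ -5, bonds ≈ -10.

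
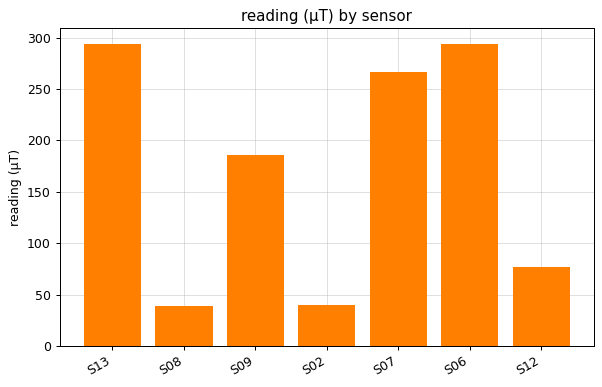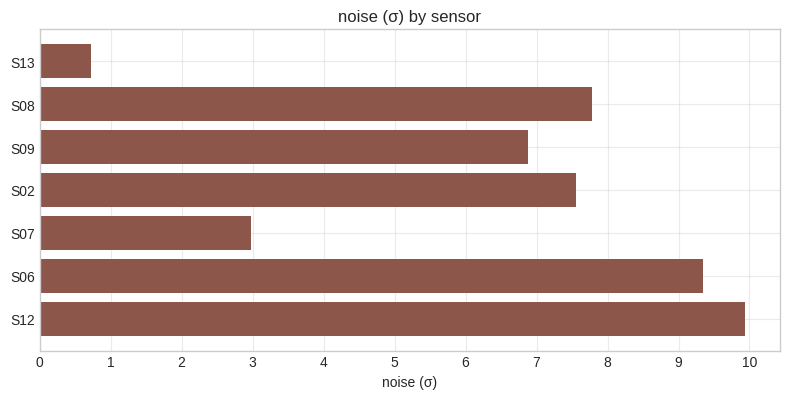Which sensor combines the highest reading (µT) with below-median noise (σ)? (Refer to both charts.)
S13

Chart 2 median noise (σ) ≈ 8; below-median sensors: S13, S09, S07. Among those, S13 has the highest reading (µT) (≈ 300).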